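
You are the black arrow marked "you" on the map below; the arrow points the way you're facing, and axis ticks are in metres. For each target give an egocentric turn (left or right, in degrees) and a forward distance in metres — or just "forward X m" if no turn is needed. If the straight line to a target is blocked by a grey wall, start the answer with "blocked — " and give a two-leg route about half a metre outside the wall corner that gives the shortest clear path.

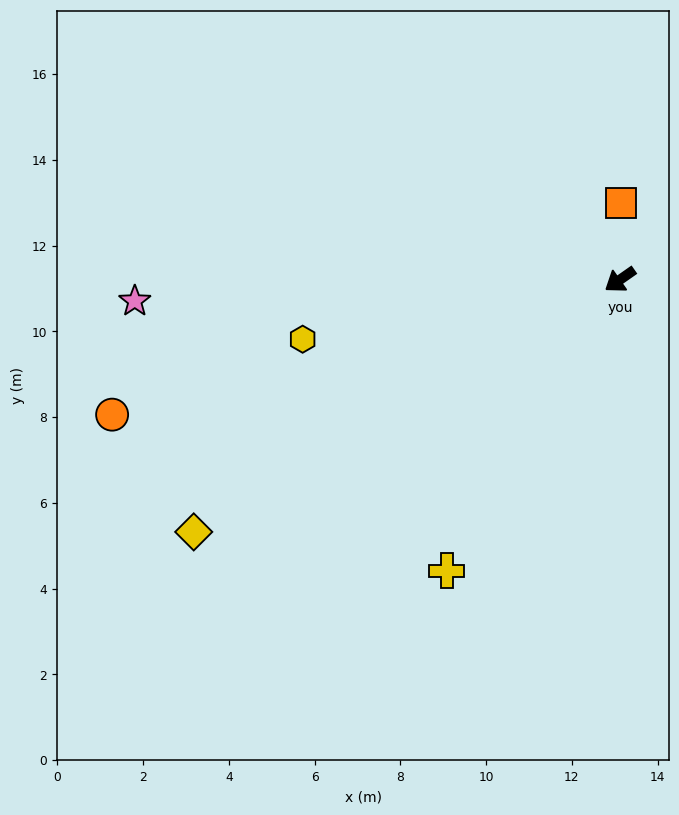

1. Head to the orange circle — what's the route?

turn right 20°, forward 12.3 m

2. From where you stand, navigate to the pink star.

turn right 32°, forward 11.3 m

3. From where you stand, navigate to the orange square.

turn right 126°, forward 1.8 m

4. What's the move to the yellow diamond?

turn right 4°, forward 11.6 m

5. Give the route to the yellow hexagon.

turn right 24°, forward 7.5 m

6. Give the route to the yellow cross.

turn left 24°, forward 7.9 m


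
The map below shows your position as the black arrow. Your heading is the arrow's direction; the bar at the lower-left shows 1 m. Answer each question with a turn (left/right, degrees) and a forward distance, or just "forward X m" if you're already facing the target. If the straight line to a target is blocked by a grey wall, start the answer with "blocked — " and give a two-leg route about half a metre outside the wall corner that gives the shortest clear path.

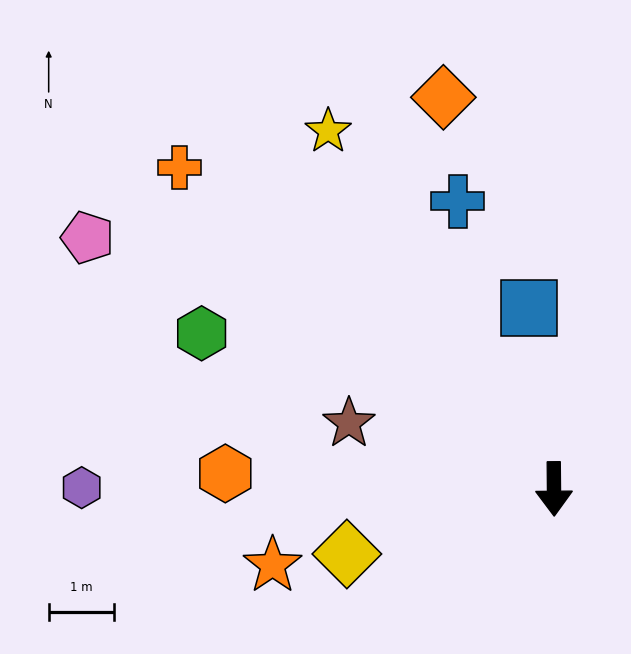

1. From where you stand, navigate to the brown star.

turn right 108°, forward 3.3 m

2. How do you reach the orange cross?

turn right 131°, forward 7.5 m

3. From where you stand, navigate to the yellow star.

turn right 148°, forward 6.4 m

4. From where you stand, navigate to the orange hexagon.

turn right 93°, forward 5.0 m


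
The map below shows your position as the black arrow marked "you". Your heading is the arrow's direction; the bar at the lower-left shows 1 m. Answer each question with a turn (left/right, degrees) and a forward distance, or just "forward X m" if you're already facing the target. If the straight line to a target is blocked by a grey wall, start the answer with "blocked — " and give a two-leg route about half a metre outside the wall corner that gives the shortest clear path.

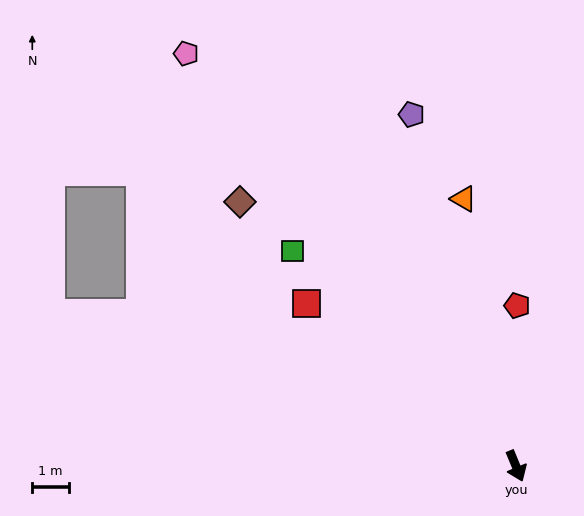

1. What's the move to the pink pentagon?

turn right 164°, forward 14.4 m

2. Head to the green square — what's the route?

turn right 156°, forward 8.4 m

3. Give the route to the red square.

turn right 150°, forward 7.2 m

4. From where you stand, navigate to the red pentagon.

turn left 157°, forward 4.4 m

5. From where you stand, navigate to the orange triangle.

turn left 169°, forward 7.4 m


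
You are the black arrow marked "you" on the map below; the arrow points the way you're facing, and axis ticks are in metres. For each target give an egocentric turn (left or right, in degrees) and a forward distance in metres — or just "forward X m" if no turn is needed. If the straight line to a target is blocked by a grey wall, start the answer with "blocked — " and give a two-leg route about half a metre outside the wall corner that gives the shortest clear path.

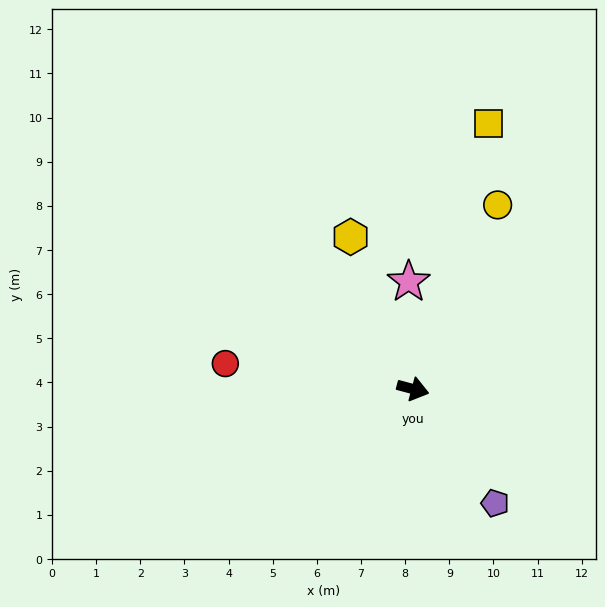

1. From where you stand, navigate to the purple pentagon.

turn right 39°, forward 3.2 m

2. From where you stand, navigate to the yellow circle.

turn left 80°, forward 4.6 m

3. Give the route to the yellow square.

turn left 89°, forward 6.3 m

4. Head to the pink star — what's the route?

turn left 107°, forward 2.4 m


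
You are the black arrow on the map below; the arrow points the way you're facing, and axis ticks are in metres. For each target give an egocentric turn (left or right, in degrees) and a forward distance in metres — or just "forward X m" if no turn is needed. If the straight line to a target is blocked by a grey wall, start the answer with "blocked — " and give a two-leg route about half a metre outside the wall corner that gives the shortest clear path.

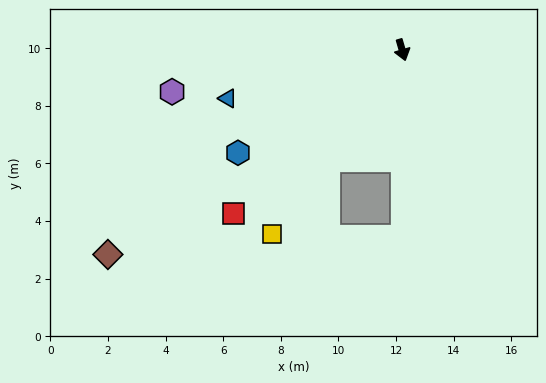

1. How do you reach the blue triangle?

turn right 91°, forward 6.3 m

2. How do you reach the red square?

turn right 62°, forward 8.2 m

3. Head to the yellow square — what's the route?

turn right 52°, forward 7.8 m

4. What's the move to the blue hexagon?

turn right 74°, forward 6.7 m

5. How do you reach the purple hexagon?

turn right 96°, forward 8.1 m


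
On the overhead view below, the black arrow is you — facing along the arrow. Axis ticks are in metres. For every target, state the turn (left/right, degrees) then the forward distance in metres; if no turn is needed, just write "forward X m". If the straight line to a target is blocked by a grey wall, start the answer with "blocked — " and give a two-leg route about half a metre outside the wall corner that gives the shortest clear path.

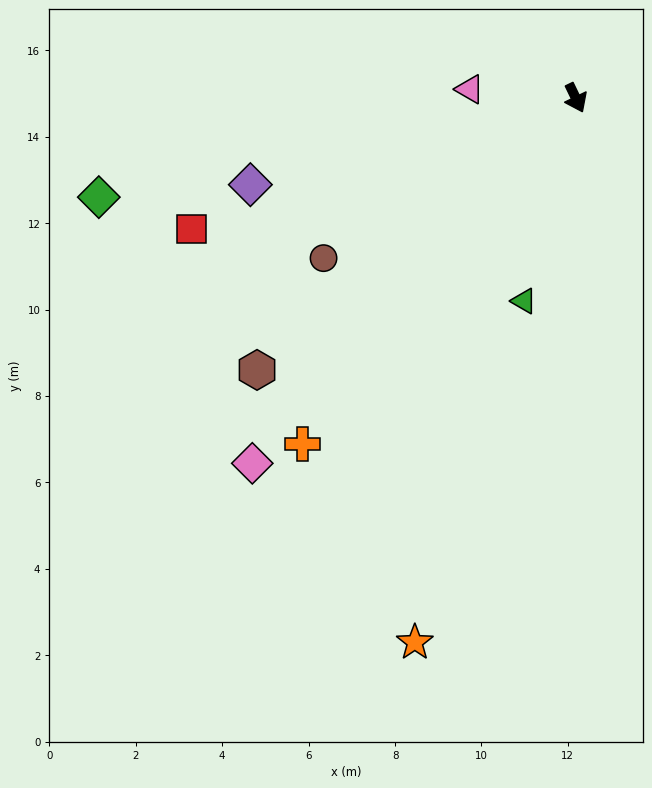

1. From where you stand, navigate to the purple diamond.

turn right 101°, forward 7.8 m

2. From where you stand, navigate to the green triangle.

turn right 40°, forward 4.9 m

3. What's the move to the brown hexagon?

turn right 75°, forward 9.7 m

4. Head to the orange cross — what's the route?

turn right 64°, forward 10.2 m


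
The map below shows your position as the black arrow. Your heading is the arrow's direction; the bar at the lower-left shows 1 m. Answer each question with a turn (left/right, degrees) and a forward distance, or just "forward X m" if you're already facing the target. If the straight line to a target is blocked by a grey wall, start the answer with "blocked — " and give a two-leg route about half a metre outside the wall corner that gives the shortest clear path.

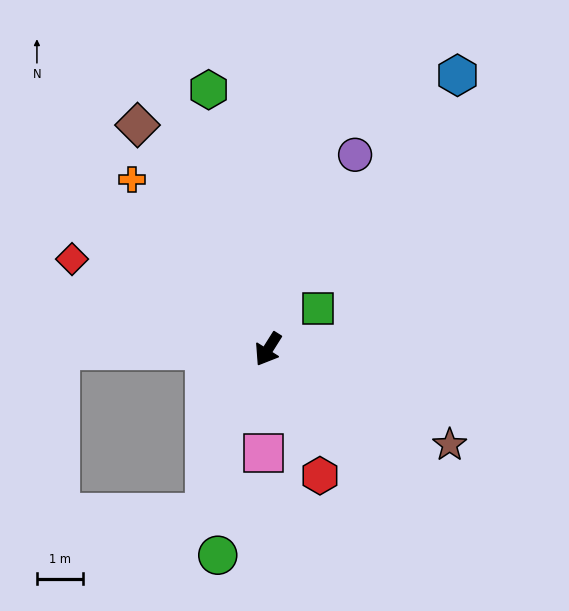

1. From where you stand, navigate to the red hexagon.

turn left 54°, forward 3.0 m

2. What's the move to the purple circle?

turn right 172°, forward 4.6 m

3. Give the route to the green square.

turn left 161°, forward 1.4 m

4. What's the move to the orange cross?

turn right 109°, forward 4.7 m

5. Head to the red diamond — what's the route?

turn right 83°, forward 4.7 m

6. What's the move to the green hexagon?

turn right 135°, forward 5.8 m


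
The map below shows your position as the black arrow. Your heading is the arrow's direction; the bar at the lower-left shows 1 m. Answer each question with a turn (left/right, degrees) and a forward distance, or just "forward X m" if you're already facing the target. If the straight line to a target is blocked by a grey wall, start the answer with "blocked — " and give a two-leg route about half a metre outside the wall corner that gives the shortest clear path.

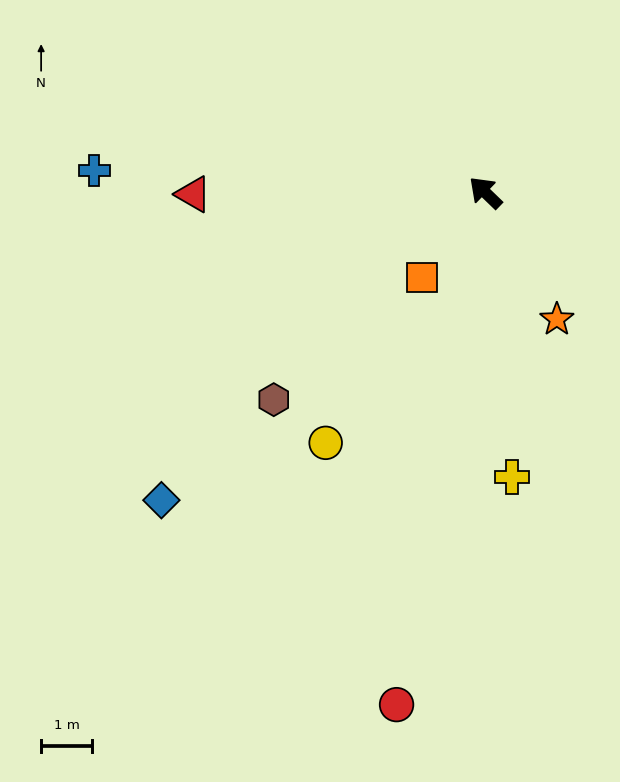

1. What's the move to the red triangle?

turn left 44°, forward 5.8 m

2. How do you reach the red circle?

turn left 124°, forward 10.2 m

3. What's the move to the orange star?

turn left 163°, forward 2.9 m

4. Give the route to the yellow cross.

turn left 139°, forward 5.6 m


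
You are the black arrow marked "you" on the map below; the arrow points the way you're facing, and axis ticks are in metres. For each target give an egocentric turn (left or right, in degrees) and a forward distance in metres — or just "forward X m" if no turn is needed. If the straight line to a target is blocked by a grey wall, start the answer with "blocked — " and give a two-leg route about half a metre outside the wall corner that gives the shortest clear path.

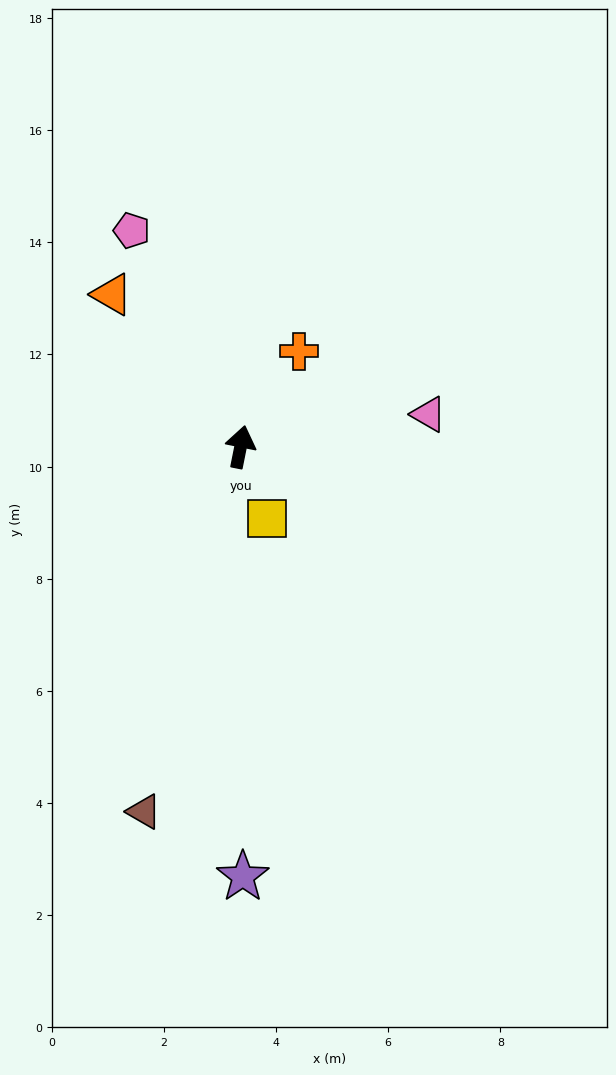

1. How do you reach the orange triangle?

turn left 51°, forward 3.6 m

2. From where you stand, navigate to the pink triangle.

turn right 69°, forward 3.4 m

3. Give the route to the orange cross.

turn right 20°, forward 2.0 m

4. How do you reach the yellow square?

turn right 149°, forward 1.4 m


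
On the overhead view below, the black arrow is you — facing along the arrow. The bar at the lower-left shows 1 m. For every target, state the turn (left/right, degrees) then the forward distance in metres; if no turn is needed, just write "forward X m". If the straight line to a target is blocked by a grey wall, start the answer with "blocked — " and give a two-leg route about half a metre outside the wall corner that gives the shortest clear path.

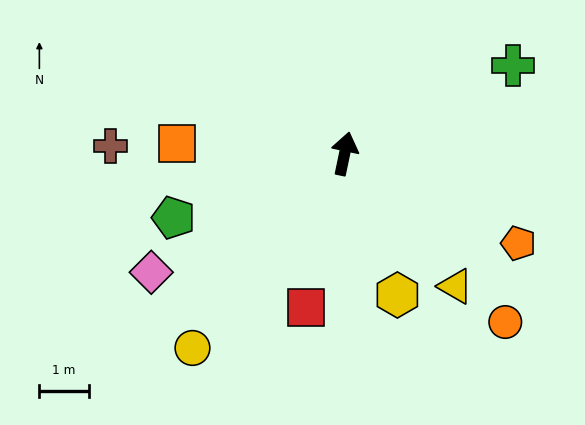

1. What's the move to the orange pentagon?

turn right 105°, forward 4.0 m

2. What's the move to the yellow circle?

turn left 154°, forward 5.0 m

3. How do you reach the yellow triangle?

turn right 128°, forward 3.5 m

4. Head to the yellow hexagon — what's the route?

turn right 148°, forward 3.0 m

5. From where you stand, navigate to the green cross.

turn right 51°, forward 3.8 m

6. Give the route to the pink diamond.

turn left 133°, forward 4.6 m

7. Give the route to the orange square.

turn left 98°, forward 3.4 m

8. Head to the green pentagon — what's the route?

turn left 122°, forward 3.7 m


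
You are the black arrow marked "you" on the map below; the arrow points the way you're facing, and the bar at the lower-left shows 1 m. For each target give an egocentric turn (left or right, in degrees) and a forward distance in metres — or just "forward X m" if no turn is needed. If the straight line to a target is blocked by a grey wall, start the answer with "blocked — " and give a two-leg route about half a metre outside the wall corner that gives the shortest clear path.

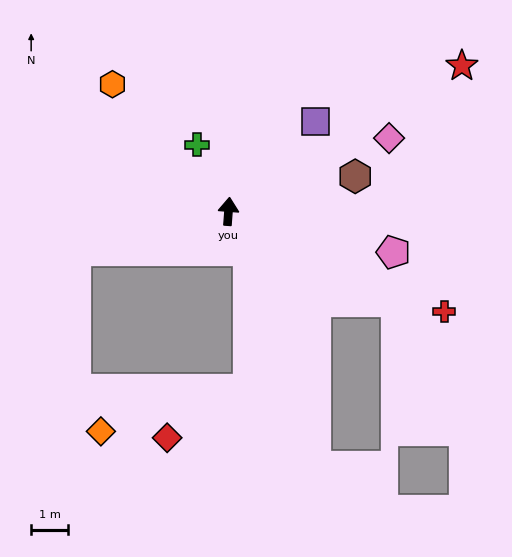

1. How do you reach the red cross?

turn right 111°, forward 6.5 m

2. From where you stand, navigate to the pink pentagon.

turn right 100°, forward 4.6 m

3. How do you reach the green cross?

turn left 30°, forward 2.0 m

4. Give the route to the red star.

turn right 54°, forward 7.5 m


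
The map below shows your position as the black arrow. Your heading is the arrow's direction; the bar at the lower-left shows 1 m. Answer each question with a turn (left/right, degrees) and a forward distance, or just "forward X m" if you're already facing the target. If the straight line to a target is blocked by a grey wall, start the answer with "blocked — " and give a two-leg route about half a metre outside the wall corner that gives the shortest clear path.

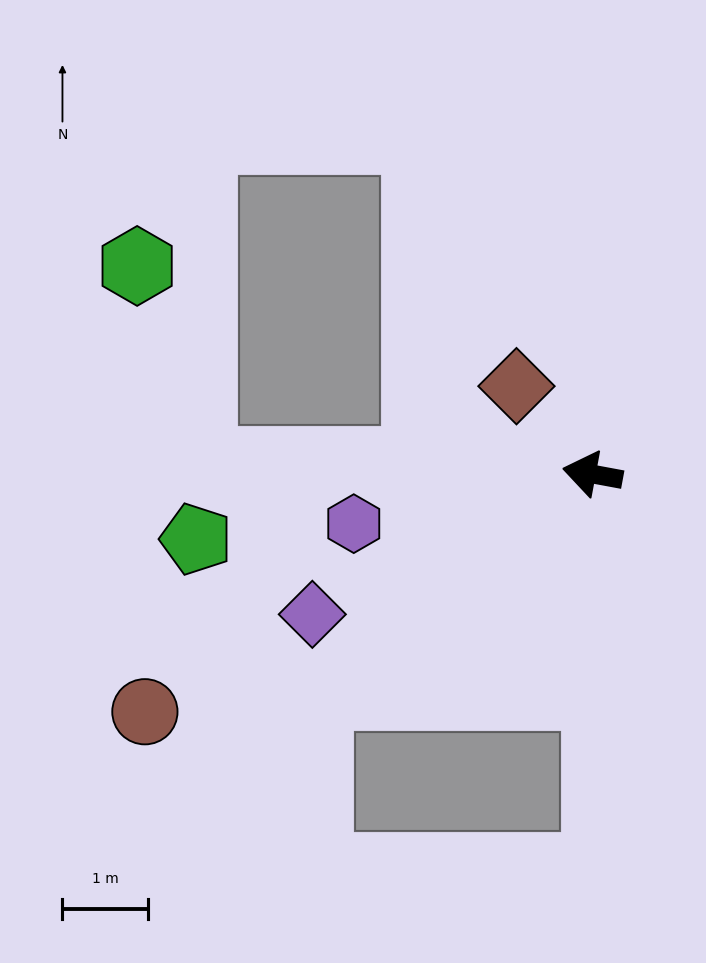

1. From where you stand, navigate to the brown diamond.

turn right 39°, forward 1.4 m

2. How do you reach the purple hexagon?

turn left 22°, forward 2.9 m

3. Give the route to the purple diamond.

turn left 37°, forward 3.7 m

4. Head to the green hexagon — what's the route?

blocked — turn left 9°, forward 4.6 m, then turn right 71°, forward 2.4 m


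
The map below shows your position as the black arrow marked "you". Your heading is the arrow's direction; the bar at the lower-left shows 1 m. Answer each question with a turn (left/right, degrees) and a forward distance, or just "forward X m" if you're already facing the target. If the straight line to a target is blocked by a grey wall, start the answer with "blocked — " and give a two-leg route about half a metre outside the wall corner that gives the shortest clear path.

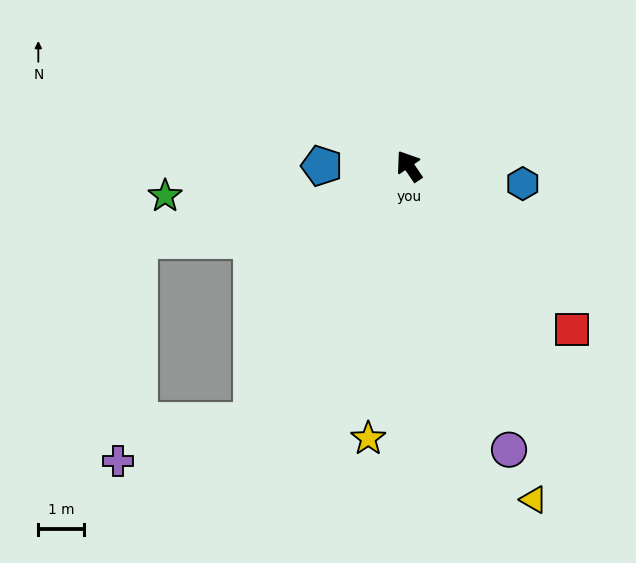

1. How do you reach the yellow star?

turn left 137°, forward 6.0 m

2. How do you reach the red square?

turn right 169°, forward 5.1 m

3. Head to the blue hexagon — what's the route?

turn right 133°, forward 2.5 m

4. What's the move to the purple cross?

blocked — turn left 114°, forward 6.6 m, then turn right 42°, forward 3.1 m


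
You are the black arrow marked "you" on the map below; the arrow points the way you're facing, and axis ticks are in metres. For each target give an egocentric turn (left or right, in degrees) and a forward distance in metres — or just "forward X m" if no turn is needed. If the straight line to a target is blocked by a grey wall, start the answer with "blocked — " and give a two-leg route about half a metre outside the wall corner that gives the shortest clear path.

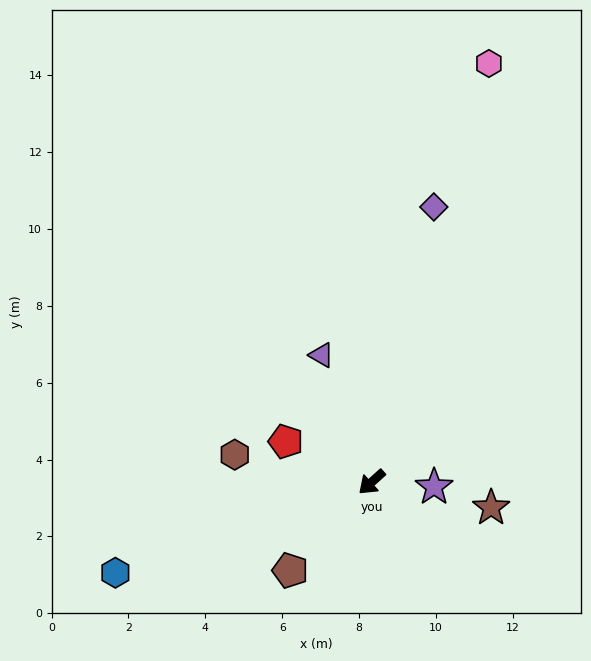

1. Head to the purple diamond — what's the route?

turn right 145°, forward 7.3 m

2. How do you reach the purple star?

turn left 133°, forward 1.6 m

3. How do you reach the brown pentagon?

turn left 5°, forward 3.1 m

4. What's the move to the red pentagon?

turn right 67°, forward 2.5 m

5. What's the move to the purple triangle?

turn right 111°, forward 3.6 m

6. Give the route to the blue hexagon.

turn right 23°, forward 7.1 m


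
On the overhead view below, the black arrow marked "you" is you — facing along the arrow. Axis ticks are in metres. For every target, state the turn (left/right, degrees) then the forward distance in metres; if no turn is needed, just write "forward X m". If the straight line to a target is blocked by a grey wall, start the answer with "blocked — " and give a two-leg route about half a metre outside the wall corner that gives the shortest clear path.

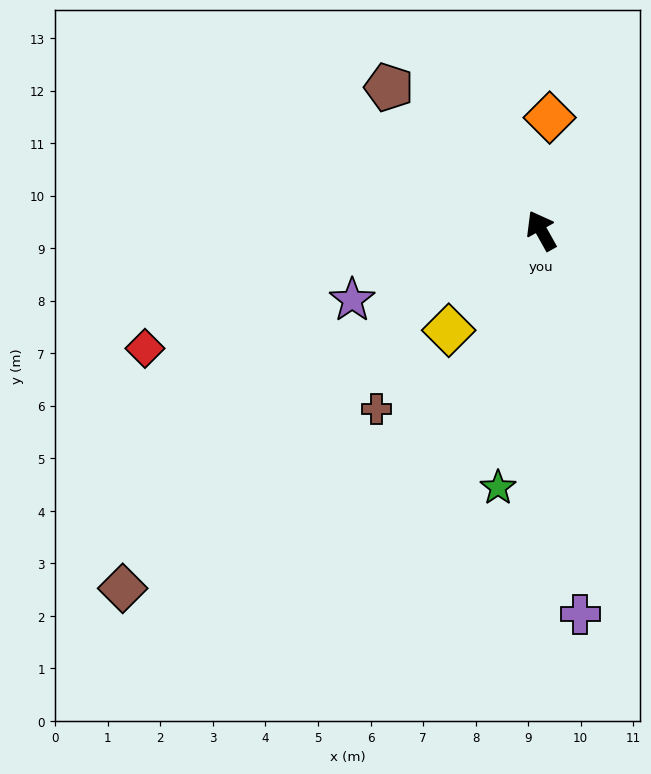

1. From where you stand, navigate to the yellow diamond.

turn left 108°, forward 2.6 m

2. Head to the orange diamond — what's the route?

turn right 33°, forward 2.2 m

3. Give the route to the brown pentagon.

turn left 18°, forward 4.0 m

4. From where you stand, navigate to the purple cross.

turn left 157°, forward 7.3 m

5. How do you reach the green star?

turn left 141°, forward 5.0 m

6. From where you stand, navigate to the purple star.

turn left 81°, forward 3.8 m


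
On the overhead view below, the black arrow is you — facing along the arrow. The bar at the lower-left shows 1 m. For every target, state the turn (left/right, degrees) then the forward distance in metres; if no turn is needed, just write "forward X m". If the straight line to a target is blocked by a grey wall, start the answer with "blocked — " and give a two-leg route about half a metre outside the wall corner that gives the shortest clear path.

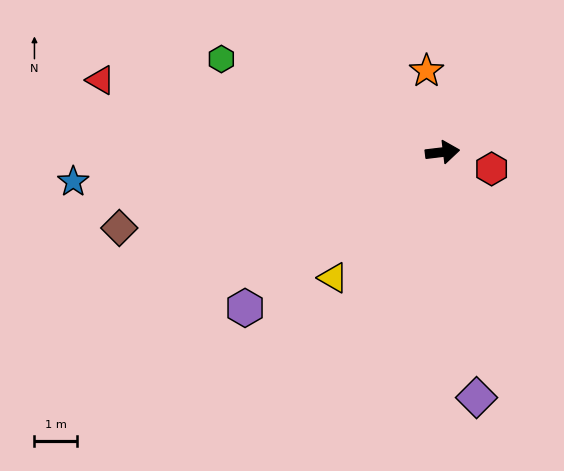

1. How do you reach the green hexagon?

turn left 150°, forward 5.7 m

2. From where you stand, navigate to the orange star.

turn left 94°, forward 2.0 m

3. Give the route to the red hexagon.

turn right 26°, forward 1.2 m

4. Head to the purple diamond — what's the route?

turn right 89°, forward 5.9 m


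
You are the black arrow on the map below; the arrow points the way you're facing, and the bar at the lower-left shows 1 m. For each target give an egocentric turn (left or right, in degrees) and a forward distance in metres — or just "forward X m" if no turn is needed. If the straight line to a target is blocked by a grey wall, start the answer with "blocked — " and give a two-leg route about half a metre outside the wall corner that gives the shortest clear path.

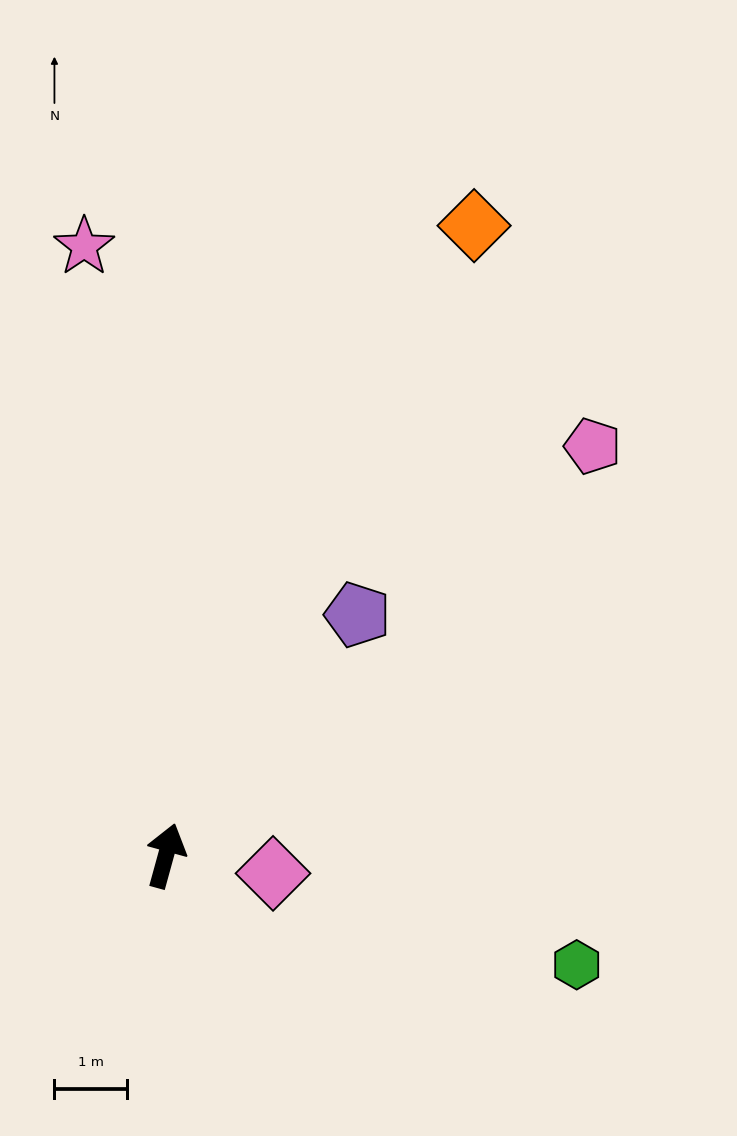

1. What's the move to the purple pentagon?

turn right 23°, forward 4.2 m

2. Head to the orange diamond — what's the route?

turn right 11°, forward 9.6 m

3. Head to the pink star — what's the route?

turn left 23°, forward 8.4 m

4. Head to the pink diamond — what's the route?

turn right 84°, forward 1.5 m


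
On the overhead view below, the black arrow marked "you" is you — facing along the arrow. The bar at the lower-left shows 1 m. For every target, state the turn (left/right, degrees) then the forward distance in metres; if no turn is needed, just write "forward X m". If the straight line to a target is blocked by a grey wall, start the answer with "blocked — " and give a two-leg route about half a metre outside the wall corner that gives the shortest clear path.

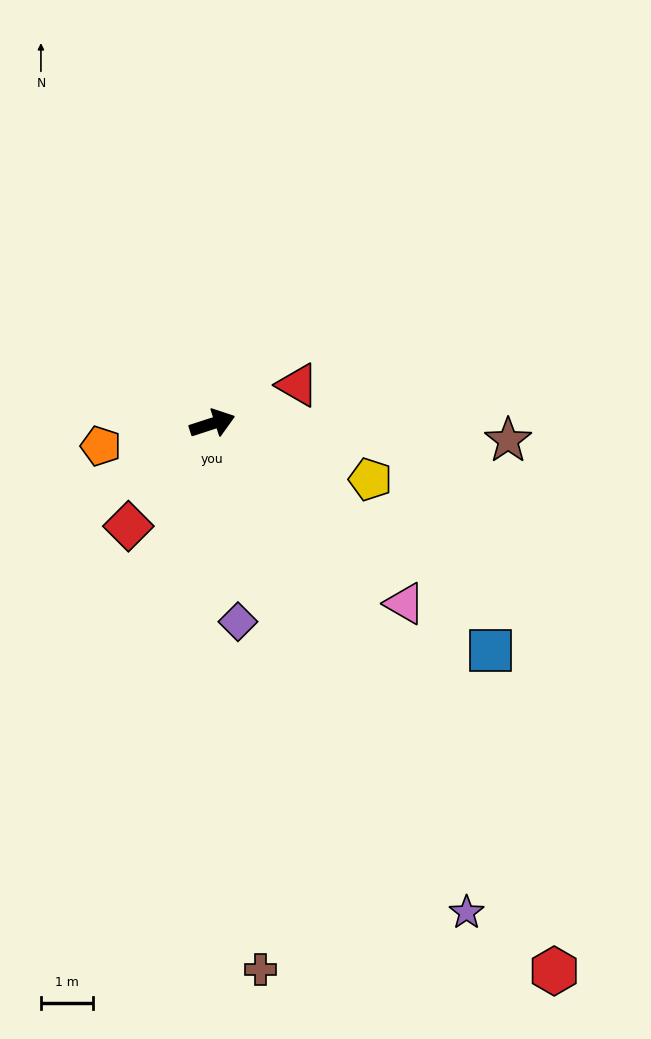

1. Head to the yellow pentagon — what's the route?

turn right 37°, forward 3.2 m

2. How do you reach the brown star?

turn right 21°, forward 5.7 m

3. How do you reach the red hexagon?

turn right 76°, forward 12.5 m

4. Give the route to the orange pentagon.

turn left 173°, forward 2.2 m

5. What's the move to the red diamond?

turn right 147°, forward 2.6 m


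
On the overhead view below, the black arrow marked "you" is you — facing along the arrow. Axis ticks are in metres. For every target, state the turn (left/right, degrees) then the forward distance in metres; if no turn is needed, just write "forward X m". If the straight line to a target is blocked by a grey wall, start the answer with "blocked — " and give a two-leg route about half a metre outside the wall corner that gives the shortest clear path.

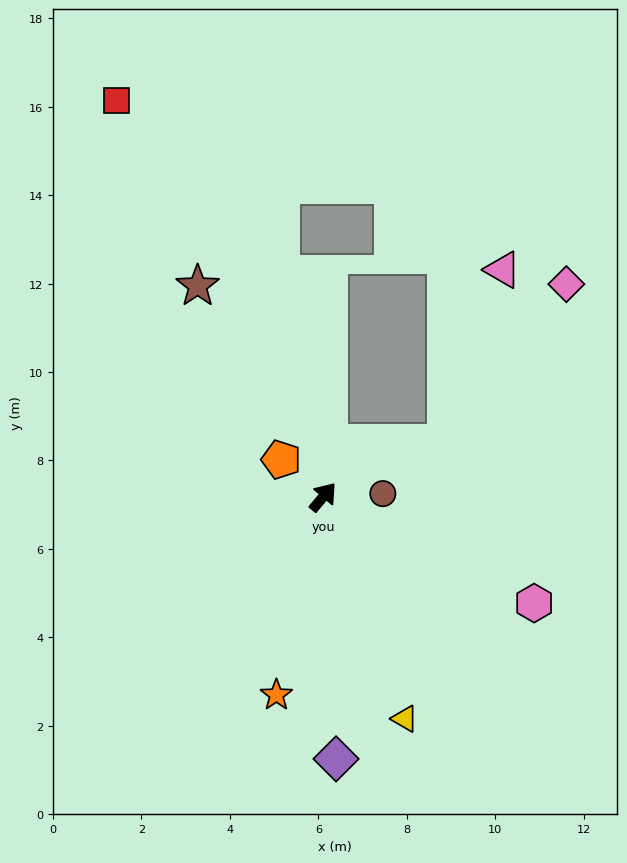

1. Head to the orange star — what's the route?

turn right 153°, forward 4.6 m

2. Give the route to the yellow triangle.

turn right 120°, forward 5.3 m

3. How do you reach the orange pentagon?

turn left 88°, forward 1.3 m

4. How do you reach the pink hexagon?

turn right 77°, forward 5.3 m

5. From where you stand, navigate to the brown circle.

turn right 47°, forward 1.4 m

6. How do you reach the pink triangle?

blocked — turn right 26°, forward 3.0 m, then turn left 48°, forward 4.1 m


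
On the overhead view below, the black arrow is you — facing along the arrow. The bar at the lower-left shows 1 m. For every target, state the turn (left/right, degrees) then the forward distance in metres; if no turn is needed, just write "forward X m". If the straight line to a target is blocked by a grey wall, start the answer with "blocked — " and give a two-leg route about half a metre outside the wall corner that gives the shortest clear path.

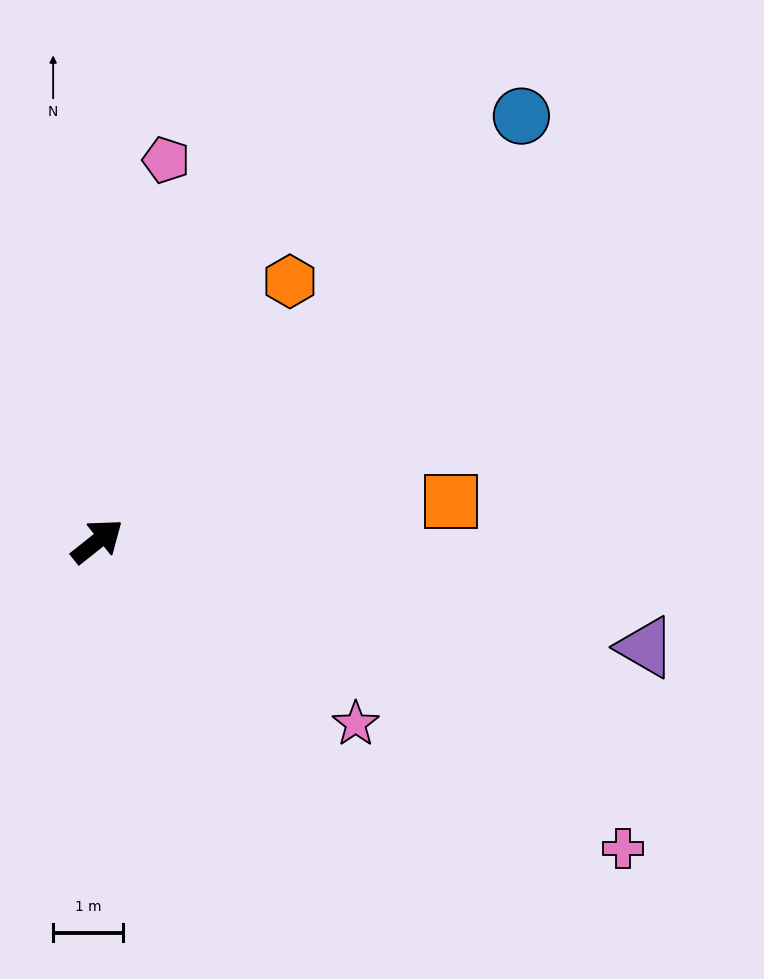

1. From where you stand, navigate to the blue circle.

turn left 7°, forward 8.6 m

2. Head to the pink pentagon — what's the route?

turn left 41°, forward 5.5 m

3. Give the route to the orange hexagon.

turn left 15°, forward 4.6 m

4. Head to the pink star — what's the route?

turn right 74°, forward 4.5 m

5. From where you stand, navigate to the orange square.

turn right 32°, forward 5.1 m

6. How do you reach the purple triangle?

turn right 49°, forward 8.0 m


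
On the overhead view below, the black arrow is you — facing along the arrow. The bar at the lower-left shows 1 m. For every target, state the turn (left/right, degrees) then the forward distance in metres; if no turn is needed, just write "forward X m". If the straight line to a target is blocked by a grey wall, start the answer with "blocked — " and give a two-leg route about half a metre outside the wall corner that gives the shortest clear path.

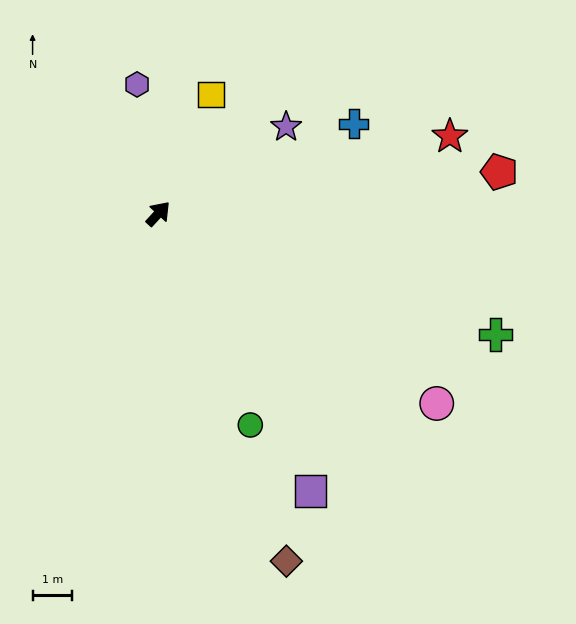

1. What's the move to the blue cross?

turn right 23°, forward 5.4 m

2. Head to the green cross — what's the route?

turn right 67°, forward 9.1 m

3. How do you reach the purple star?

turn right 13°, forward 3.9 m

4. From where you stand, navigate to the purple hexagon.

turn left 52°, forward 3.3 m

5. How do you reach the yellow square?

turn left 19°, forward 3.3 m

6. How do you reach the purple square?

turn right 109°, forward 8.0 m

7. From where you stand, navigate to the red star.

turn right 33°, forward 7.6 m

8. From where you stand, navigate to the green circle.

turn right 114°, forward 5.8 m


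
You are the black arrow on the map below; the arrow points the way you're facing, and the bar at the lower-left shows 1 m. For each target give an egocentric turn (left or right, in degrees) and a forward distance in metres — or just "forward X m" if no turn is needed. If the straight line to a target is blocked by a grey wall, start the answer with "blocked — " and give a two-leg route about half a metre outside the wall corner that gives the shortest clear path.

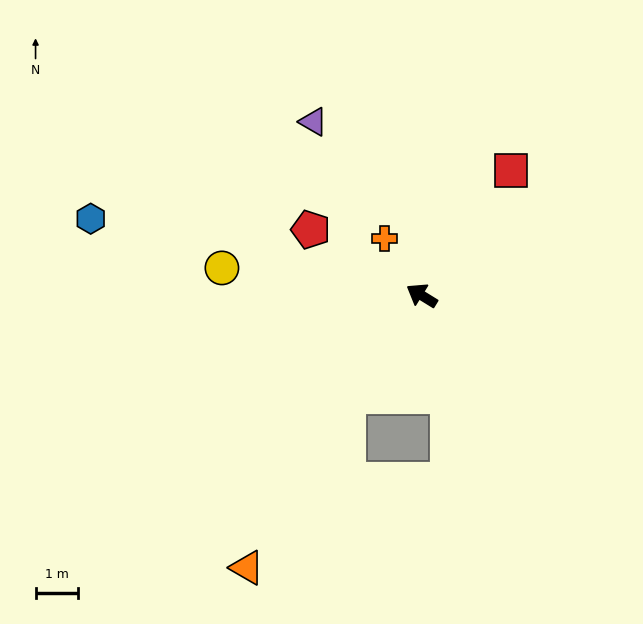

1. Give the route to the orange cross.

turn right 25°, forward 1.6 m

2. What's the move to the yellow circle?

turn left 24°, forward 4.7 m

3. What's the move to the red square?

turn right 94°, forward 3.6 m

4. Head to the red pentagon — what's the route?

forward 3.0 m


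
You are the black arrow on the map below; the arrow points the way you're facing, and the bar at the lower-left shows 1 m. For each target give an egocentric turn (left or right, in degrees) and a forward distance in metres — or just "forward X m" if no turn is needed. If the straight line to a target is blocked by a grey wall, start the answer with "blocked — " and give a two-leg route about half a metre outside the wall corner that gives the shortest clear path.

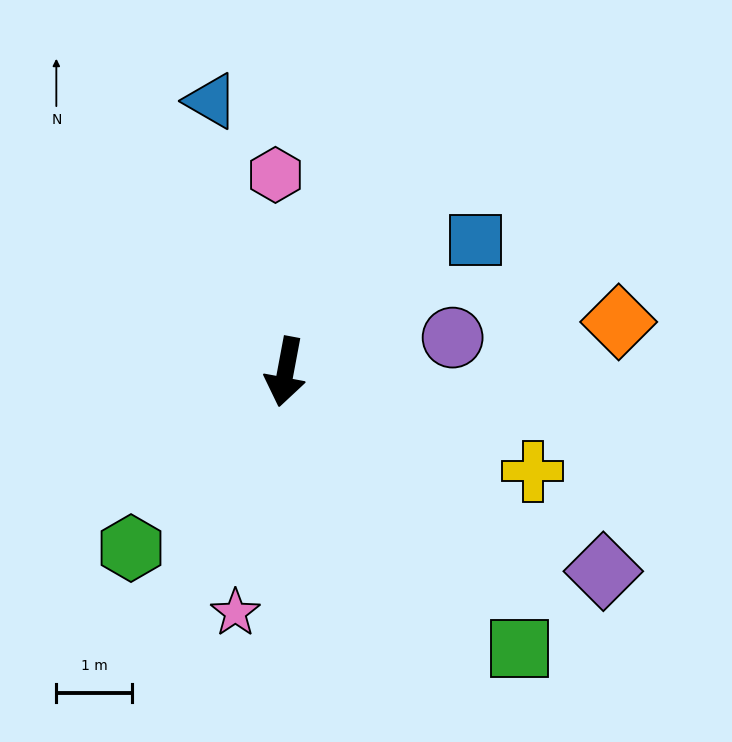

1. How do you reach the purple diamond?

turn left 68°, forward 5.0 m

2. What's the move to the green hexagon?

turn right 31°, forward 3.1 m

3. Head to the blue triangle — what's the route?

turn right 154°, forward 3.7 m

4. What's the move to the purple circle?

turn left 112°, forward 2.3 m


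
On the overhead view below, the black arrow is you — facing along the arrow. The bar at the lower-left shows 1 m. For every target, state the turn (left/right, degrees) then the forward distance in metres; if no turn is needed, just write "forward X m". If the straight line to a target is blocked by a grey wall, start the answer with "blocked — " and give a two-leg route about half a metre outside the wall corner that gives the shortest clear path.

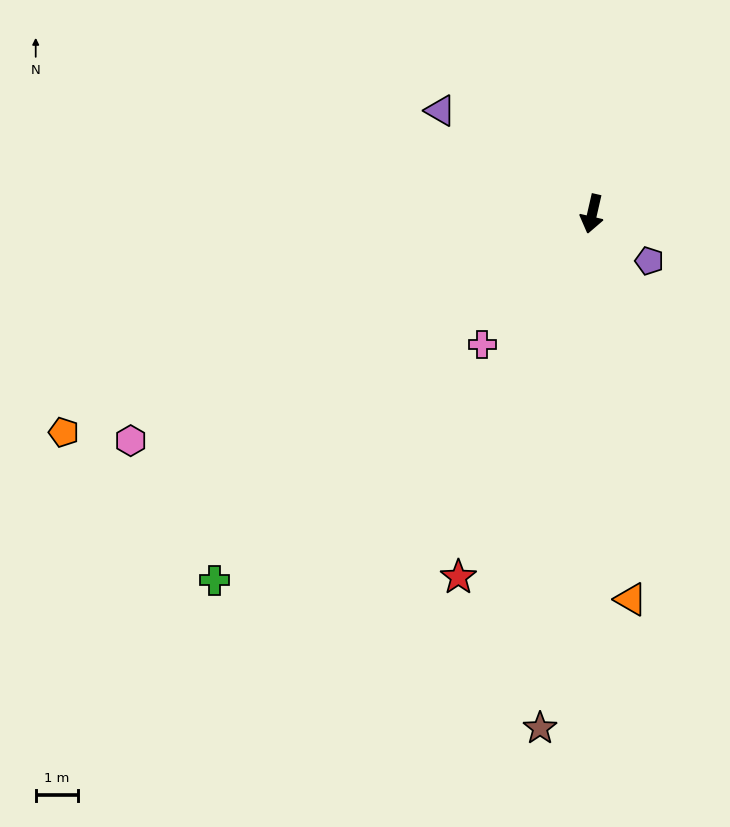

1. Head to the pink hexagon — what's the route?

turn right 51°, forward 12.2 m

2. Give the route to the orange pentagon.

turn right 55°, forward 13.6 m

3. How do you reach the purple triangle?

turn right 111°, forward 4.4 m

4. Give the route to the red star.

turn right 7°, forward 9.2 m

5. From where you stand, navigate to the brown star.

turn left 7°, forward 12.3 m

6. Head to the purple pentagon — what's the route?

turn left 63°, forward 1.8 m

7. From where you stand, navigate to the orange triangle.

turn left 19°, forward 9.2 m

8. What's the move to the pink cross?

turn right 27°, forward 4.1 m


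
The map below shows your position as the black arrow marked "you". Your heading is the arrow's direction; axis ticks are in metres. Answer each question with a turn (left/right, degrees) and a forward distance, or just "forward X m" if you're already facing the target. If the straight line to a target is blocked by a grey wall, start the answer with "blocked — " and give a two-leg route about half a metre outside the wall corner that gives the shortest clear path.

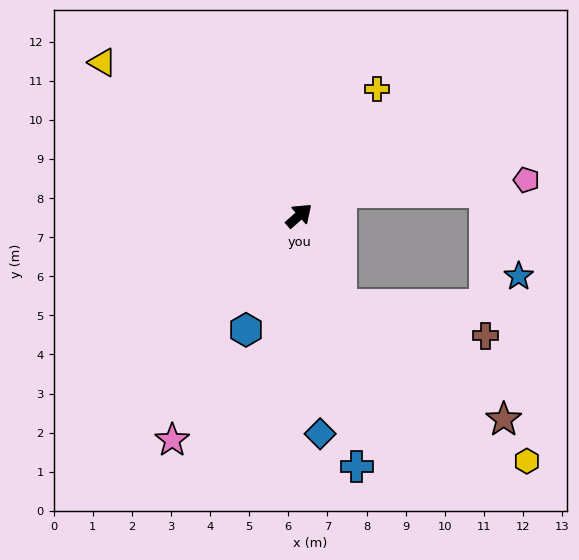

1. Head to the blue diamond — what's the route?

turn right 126°, forward 5.6 m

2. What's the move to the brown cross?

blocked — turn right 107°, forward 2.5 m, then turn left 54°, forward 3.8 m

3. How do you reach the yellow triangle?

turn left 101°, forward 6.4 m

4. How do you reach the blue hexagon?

turn right 156°, forward 3.2 m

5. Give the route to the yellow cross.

turn left 17°, forward 3.8 m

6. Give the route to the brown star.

blocked — turn right 107°, forward 2.5 m, then turn left 31°, forward 5.1 m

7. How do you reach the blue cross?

turn right 119°, forward 6.6 m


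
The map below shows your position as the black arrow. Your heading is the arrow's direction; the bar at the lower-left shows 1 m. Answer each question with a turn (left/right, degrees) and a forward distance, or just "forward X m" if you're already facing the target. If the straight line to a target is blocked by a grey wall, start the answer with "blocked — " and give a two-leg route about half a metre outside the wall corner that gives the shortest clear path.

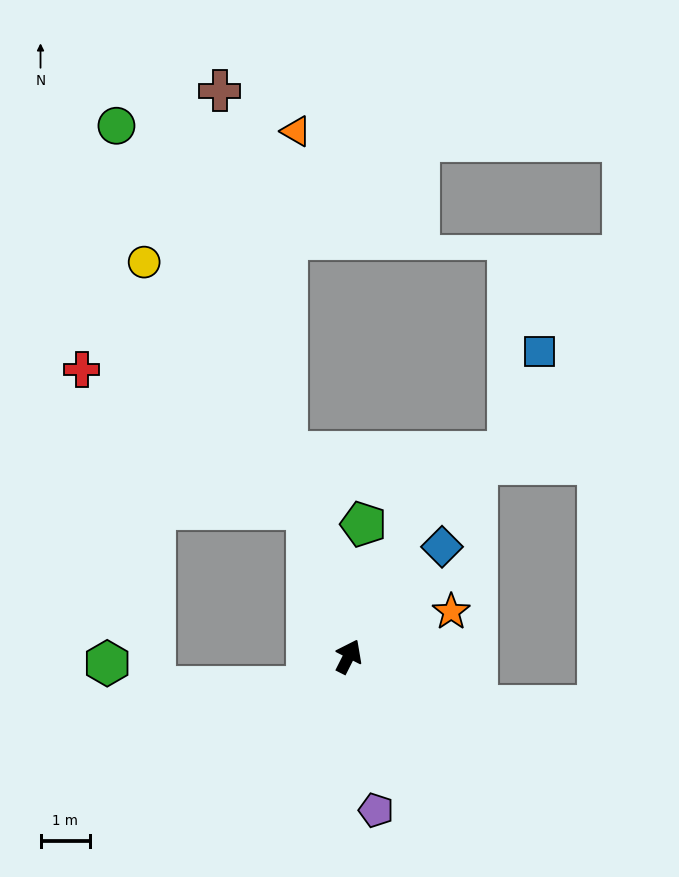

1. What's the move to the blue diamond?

turn right 14°, forward 2.9 m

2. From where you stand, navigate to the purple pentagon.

turn right 143°, forward 3.2 m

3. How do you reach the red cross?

blocked — turn left 42°, forward 3.1 m, then turn left 43°, forward 5.4 m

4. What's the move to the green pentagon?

turn left 20°, forward 2.7 m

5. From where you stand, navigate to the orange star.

turn right 40°, forward 2.3 m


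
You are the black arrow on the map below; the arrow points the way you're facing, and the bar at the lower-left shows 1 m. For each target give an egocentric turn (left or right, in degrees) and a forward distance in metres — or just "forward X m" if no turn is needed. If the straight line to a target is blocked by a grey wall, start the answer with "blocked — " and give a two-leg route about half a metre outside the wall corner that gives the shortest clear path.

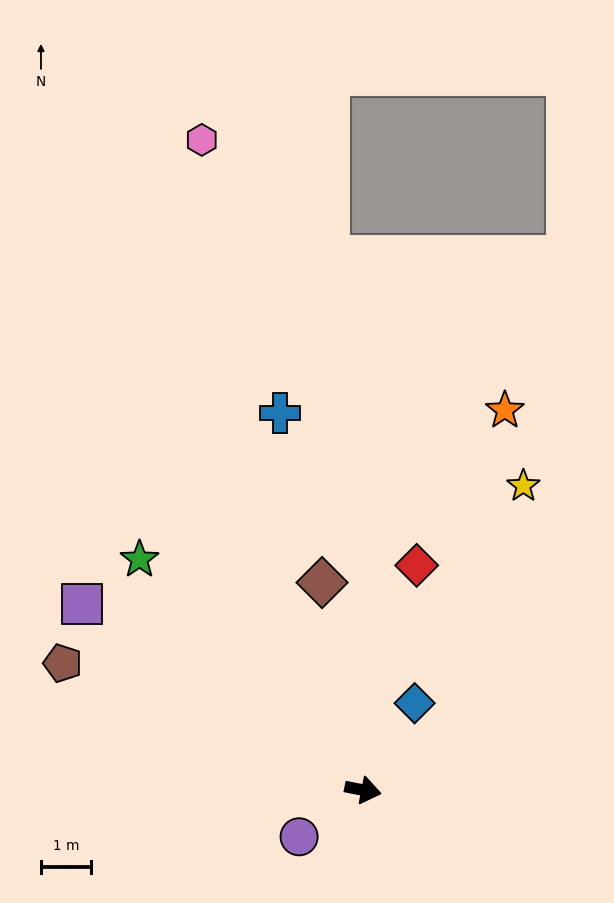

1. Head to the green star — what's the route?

turn left 145°, forward 6.4 m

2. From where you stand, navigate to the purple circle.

turn right 133°, forward 1.6 m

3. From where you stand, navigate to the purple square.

turn left 158°, forward 6.7 m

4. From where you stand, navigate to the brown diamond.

turn left 112°, forward 4.2 m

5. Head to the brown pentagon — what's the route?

turn left 168°, forward 6.5 m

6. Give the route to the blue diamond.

turn left 70°, forward 2.0 m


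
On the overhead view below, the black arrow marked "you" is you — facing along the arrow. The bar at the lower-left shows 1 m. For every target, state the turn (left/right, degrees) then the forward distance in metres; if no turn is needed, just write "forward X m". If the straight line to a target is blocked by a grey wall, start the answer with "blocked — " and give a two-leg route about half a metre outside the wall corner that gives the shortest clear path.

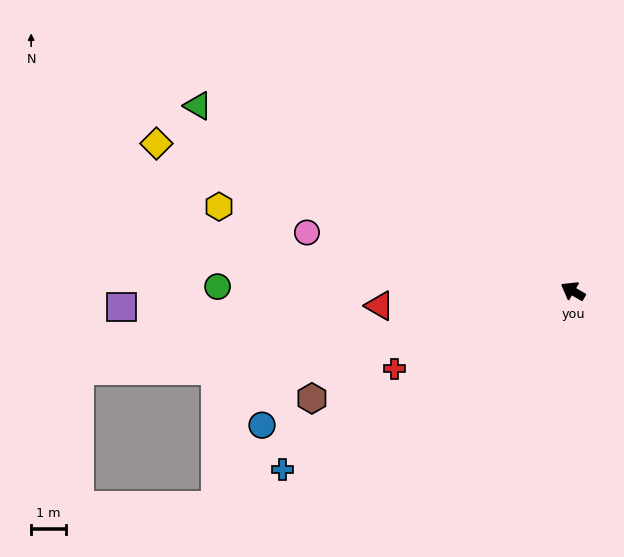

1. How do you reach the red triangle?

turn left 35°, forward 5.5 m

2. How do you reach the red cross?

turn left 54°, forward 5.6 m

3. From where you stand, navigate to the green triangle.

turn left 4°, forward 12.0 m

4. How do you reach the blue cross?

turn left 62°, forward 9.7 m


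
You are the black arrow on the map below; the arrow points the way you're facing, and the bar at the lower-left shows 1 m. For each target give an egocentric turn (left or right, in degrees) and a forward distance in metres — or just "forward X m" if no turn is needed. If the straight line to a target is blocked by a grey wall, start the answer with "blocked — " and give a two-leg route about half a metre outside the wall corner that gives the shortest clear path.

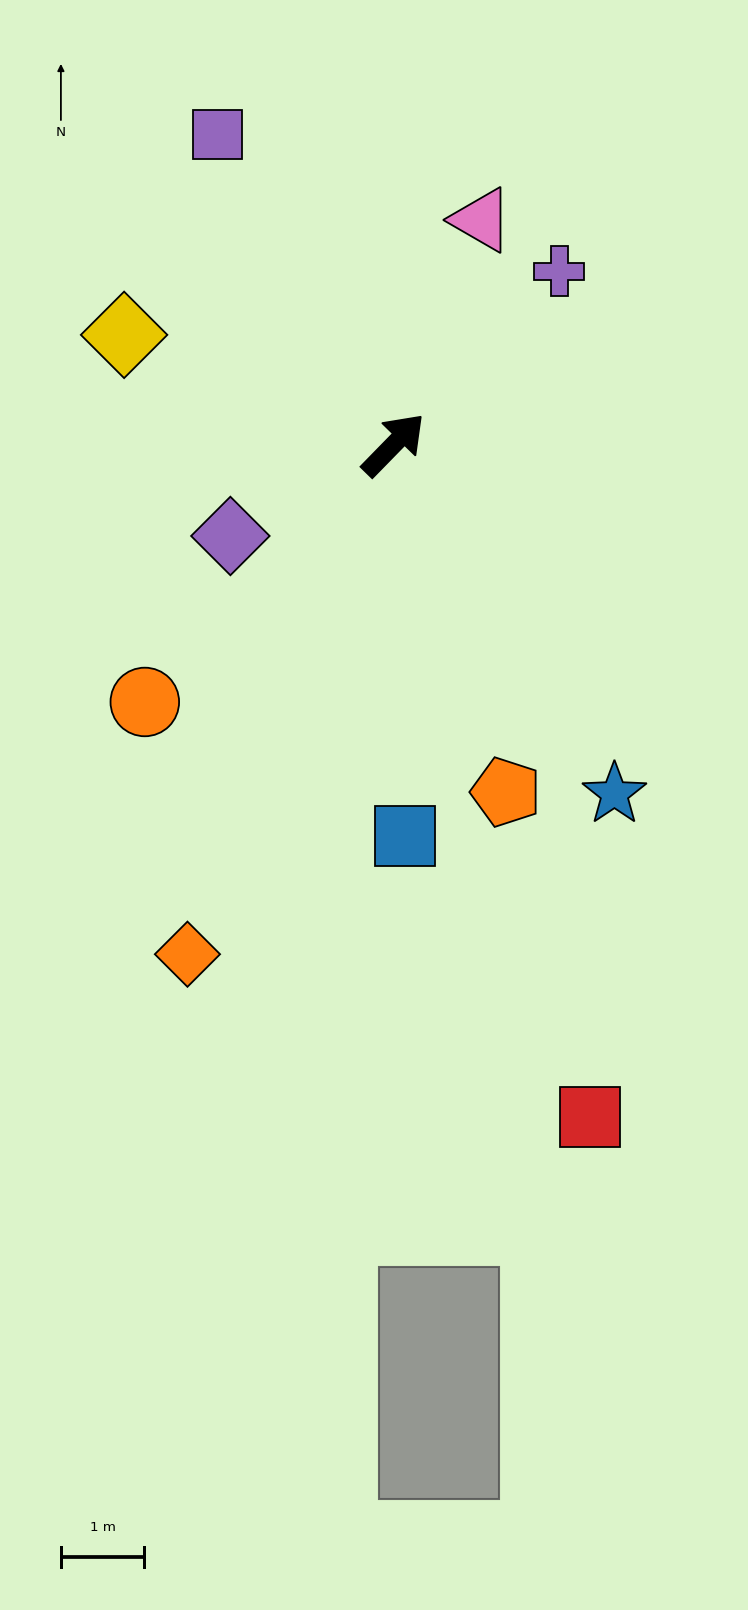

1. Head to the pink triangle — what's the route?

turn left 23°, forward 2.9 m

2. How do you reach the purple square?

turn left 74°, forward 4.3 m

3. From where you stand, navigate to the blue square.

turn right 134°, forward 4.7 m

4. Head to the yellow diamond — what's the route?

turn left 112°, forward 3.5 m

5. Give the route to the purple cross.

forward 2.9 m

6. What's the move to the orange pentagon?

turn right 118°, forward 4.4 m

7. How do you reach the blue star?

turn right 103°, forward 4.9 m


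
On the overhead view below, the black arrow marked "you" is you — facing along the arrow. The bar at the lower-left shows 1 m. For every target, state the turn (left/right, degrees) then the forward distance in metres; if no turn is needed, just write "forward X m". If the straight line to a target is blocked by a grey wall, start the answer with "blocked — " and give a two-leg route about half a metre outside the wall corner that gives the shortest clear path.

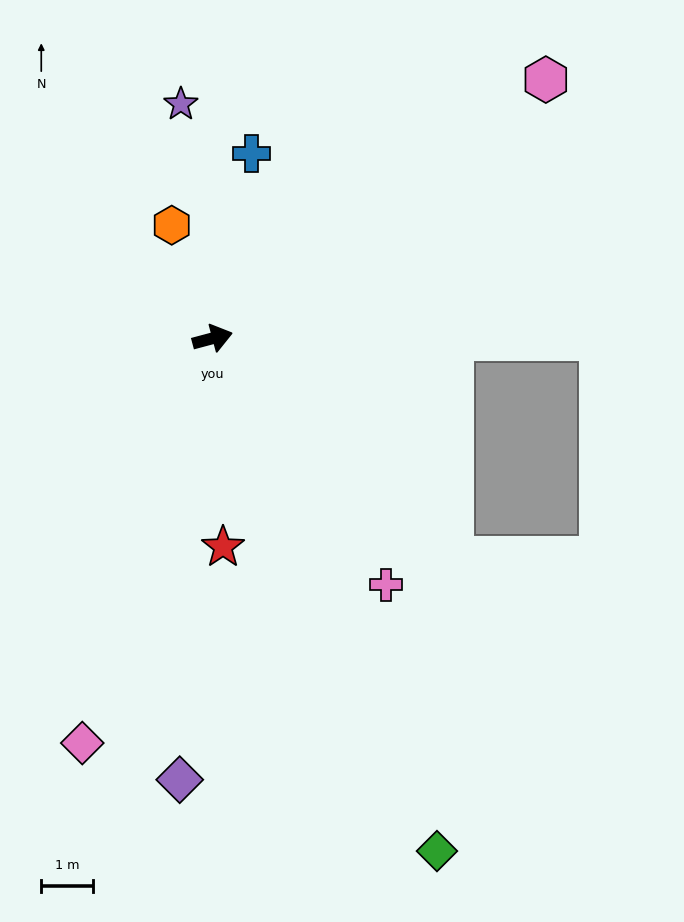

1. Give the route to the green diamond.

turn right 81°, forward 10.8 m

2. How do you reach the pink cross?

turn right 70°, forward 5.8 m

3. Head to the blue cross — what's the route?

turn left 63°, forward 3.7 m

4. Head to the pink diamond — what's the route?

turn right 123°, forward 8.2 m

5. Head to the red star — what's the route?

turn right 102°, forward 4.0 m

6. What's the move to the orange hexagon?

turn left 95°, forward 2.3 m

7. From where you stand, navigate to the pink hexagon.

turn left 23°, forward 8.2 m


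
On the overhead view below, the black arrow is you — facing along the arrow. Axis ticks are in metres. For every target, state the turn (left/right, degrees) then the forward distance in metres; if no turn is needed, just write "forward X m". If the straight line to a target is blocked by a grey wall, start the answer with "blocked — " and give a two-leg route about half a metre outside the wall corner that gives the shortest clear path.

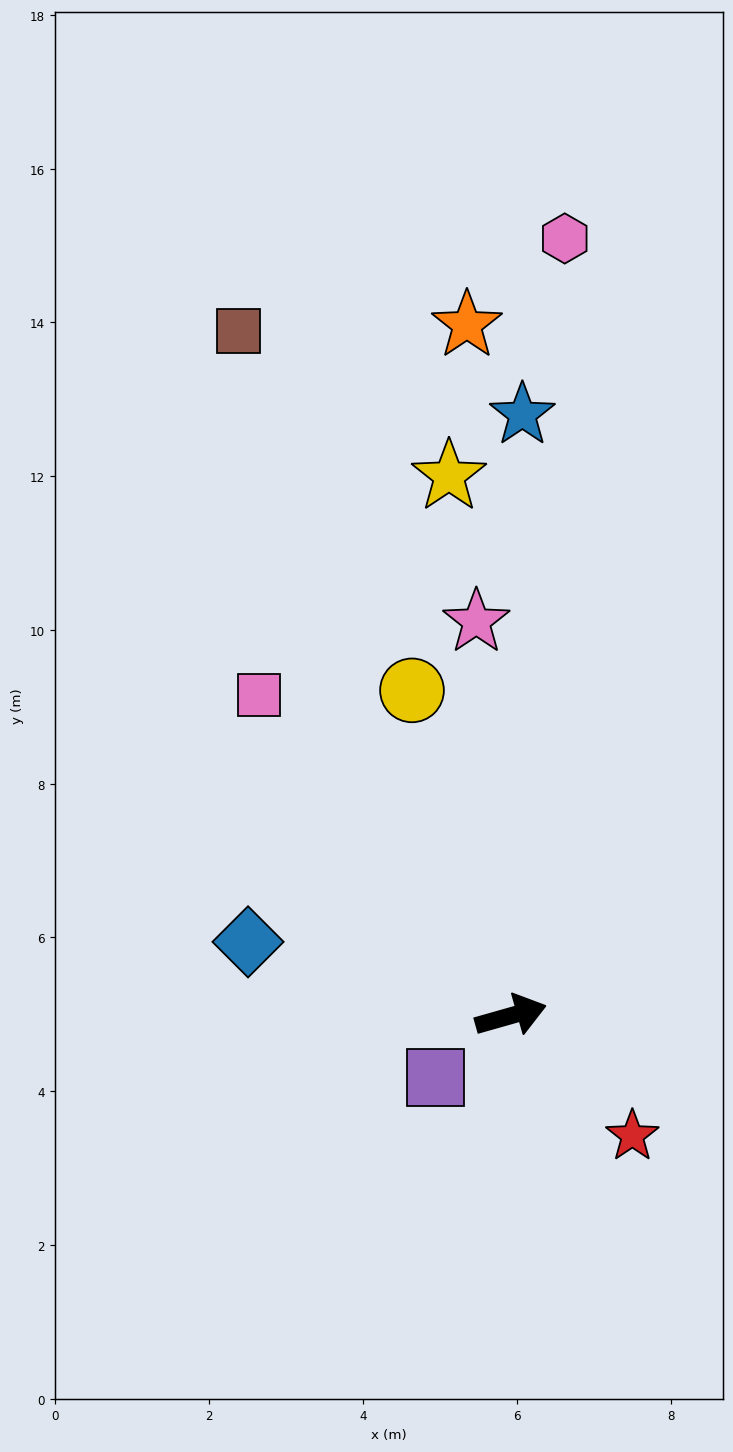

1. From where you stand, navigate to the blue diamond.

turn left 148°, forward 3.6 m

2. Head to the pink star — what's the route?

turn left 79°, forward 5.1 m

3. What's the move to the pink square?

turn left 112°, forward 5.3 m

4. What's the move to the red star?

turn right 61°, forward 2.2 m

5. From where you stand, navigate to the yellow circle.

turn left 91°, forward 4.4 m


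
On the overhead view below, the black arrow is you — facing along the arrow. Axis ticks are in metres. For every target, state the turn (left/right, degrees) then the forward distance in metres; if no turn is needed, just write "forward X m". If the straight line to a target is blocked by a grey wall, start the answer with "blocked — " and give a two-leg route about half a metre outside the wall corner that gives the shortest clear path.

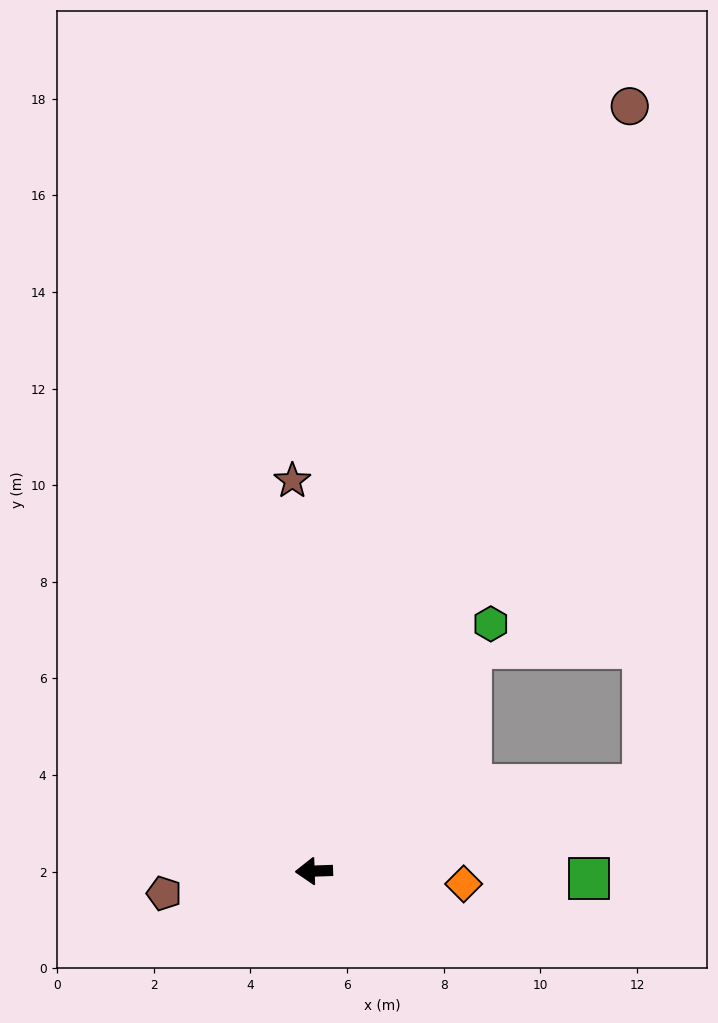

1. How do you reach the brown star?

turn right 89°, forward 8.1 m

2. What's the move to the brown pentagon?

turn left 7°, forward 3.1 m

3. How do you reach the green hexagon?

turn right 128°, forward 6.3 m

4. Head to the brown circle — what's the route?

turn right 114°, forward 17.1 m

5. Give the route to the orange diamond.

turn left 173°, forward 3.1 m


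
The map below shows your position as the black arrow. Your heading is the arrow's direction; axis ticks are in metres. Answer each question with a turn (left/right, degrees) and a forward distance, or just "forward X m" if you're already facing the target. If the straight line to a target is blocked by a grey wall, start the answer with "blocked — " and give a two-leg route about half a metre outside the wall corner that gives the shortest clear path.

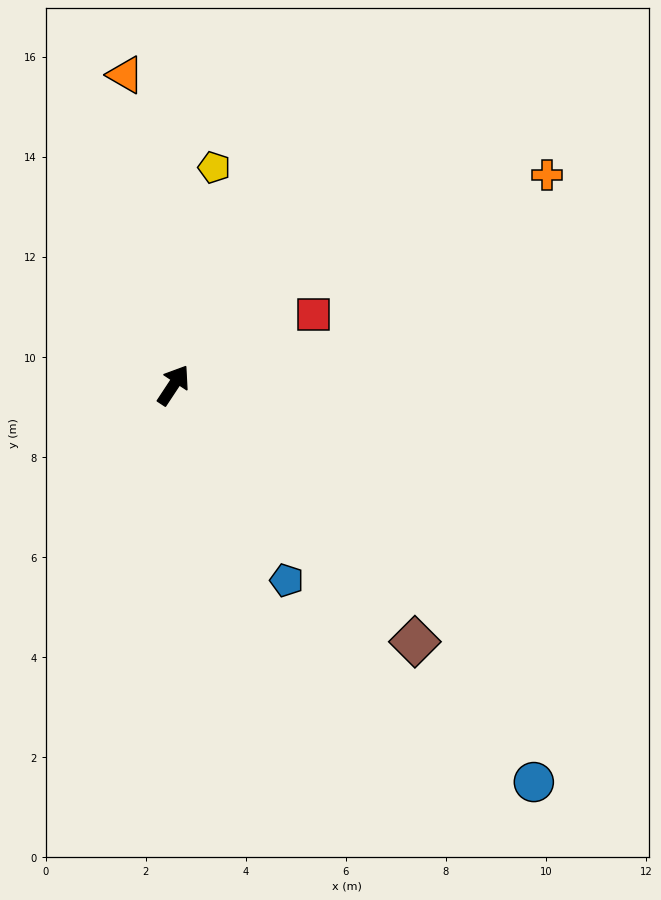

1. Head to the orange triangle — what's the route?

turn left 42°, forward 6.3 m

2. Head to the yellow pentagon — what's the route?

turn left 23°, forward 4.4 m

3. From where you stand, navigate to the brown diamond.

turn right 103°, forward 7.0 m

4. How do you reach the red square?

turn right 30°, forward 3.1 m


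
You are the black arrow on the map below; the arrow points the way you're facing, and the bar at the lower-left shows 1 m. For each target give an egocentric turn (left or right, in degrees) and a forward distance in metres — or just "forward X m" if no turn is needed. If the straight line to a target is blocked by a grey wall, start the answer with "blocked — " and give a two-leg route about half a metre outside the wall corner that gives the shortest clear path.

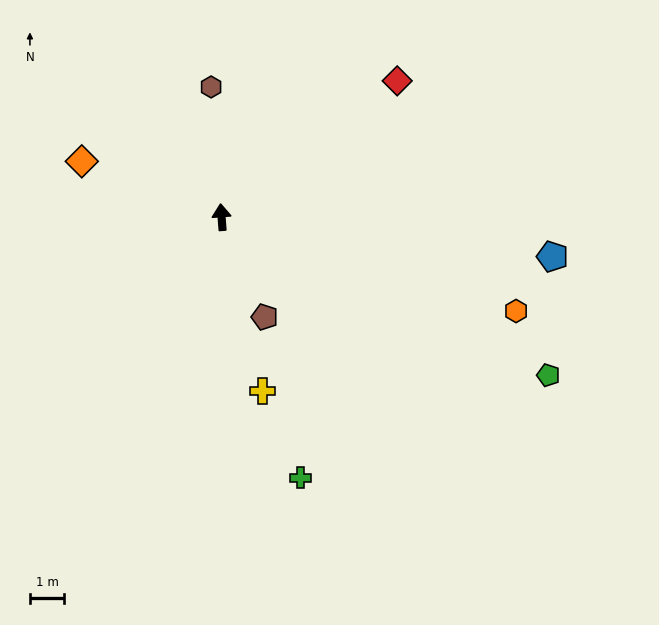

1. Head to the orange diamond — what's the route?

turn left 64°, forward 4.4 m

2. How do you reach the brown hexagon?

forward 3.8 m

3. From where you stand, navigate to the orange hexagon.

turn right 112°, forward 9.1 m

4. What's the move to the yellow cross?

turn right 171°, forward 5.2 m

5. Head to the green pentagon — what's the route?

turn right 120°, forward 10.7 m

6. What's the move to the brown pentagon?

turn right 161°, forward 3.2 m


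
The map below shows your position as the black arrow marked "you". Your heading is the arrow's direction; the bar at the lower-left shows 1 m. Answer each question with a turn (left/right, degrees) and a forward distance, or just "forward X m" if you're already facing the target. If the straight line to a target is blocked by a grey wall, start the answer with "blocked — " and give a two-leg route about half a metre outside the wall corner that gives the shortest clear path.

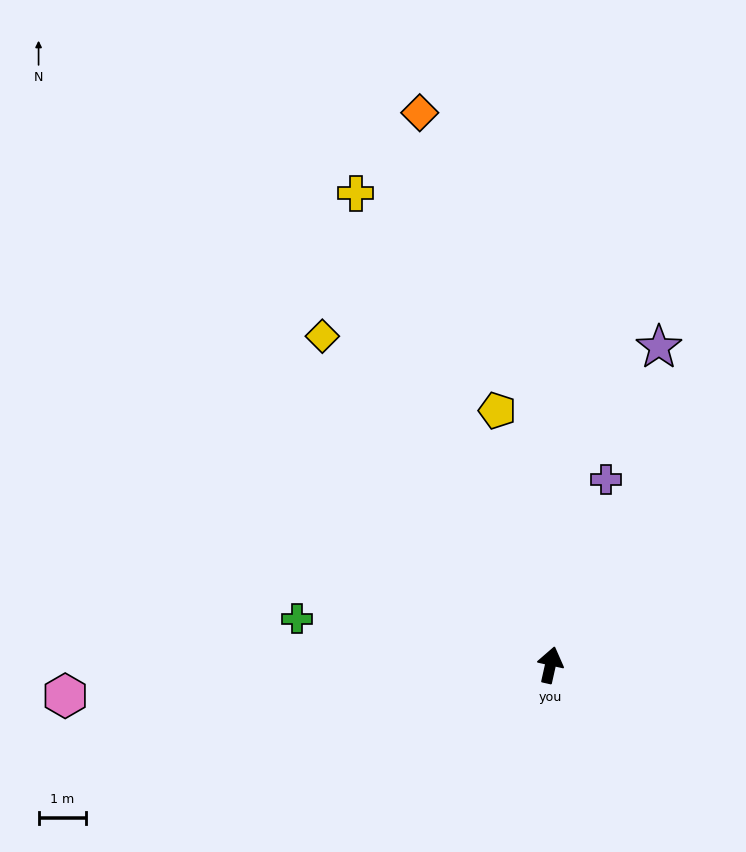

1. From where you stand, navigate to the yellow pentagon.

turn left 24°, forward 5.5 m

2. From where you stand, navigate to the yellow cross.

turn left 35°, forward 10.7 m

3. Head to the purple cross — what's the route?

turn right 4°, forward 4.1 m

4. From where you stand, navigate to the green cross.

turn left 92°, forward 5.4 m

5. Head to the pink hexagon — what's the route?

turn left 106°, forward 10.2 m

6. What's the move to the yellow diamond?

turn left 47°, forward 8.4 m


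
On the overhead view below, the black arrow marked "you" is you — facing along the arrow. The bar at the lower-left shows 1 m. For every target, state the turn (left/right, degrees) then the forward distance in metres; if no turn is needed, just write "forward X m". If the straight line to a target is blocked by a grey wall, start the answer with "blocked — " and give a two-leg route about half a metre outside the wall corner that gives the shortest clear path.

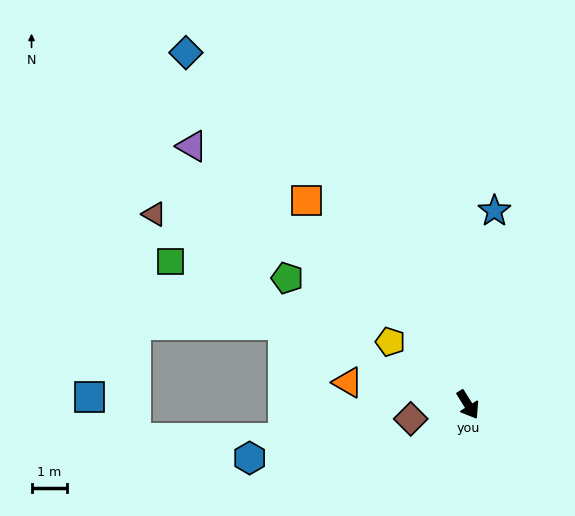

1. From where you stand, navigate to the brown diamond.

turn right 108°, forward 1.6 m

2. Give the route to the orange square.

turn right 174°, forward 7.3 m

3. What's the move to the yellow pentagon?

turn right 161°, forward 2.8 m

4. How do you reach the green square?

turn right 148°, forward 9.2 m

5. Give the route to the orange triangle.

turn right 132°, forward 3.4 m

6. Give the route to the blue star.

turn left 140°, forward 5.5 m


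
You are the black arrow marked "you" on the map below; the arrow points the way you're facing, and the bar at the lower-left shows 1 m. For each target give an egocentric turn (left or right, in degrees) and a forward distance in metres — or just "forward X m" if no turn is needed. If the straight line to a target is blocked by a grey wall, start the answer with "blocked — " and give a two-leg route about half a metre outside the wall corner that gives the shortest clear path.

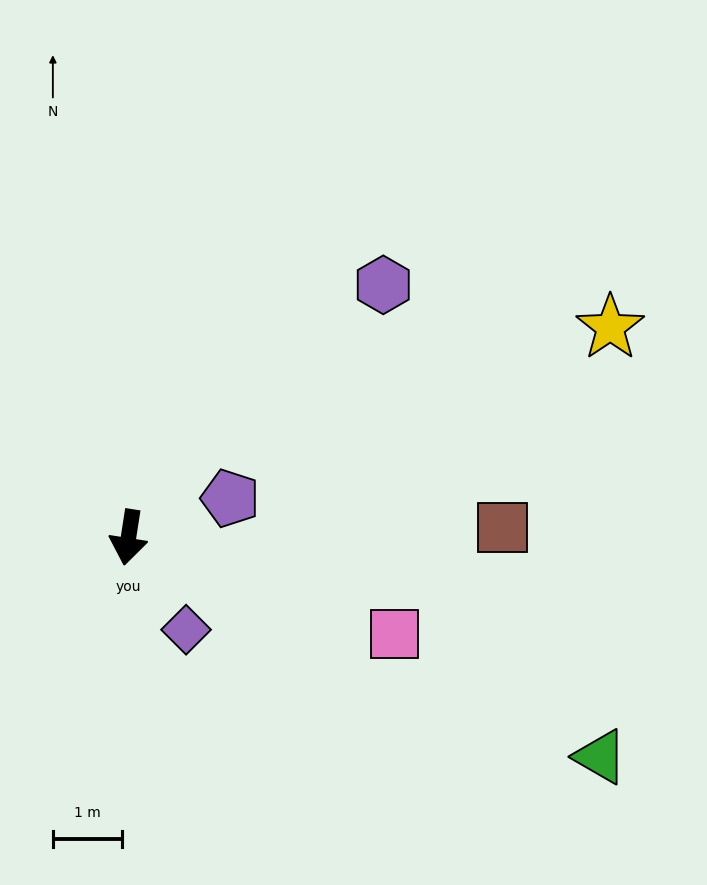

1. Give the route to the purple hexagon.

turn left 144°, forward 5.2 m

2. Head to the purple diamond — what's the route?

turn left 41°, forward 1.6 m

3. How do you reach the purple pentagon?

turn left 120°, forward 1.6 m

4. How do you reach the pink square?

turn left 79°, forward 4.1 m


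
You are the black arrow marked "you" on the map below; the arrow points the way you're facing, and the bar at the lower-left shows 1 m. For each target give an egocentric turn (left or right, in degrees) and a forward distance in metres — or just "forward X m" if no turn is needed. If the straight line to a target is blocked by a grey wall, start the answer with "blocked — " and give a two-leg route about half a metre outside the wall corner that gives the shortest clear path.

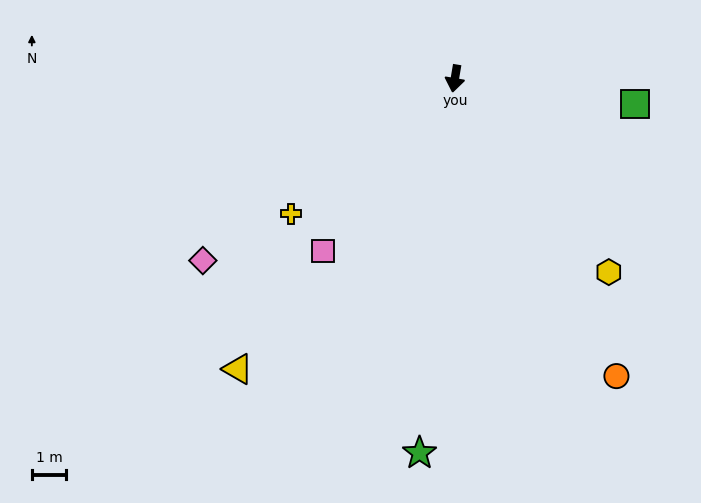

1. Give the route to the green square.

turn left 91°, forward 5.3 m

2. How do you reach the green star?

turn left 4°, forward 10.9 m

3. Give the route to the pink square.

turn right 28°, forward 6.3 m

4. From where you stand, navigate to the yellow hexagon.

turn left 48°, forward 7.2 m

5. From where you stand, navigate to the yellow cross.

turn right 41°, forward 6.2 m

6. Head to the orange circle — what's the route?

turn left 38°, forward 9.8 m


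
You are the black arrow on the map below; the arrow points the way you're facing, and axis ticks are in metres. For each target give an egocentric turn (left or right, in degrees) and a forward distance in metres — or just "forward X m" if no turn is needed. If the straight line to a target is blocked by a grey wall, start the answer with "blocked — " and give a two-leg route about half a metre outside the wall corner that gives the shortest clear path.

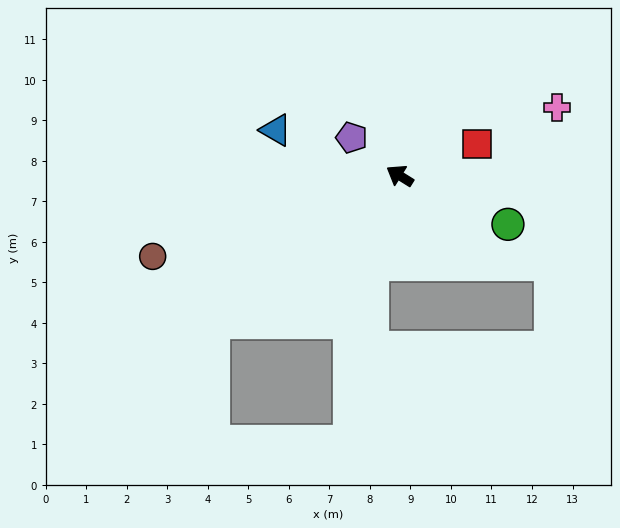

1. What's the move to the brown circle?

turn left 50°, forward 6.4 m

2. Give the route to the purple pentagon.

turn right 6°, forward 1.5 m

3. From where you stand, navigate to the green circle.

turn right 172°, forward 2.9 m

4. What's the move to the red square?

turn right 126°, forward 2.1 m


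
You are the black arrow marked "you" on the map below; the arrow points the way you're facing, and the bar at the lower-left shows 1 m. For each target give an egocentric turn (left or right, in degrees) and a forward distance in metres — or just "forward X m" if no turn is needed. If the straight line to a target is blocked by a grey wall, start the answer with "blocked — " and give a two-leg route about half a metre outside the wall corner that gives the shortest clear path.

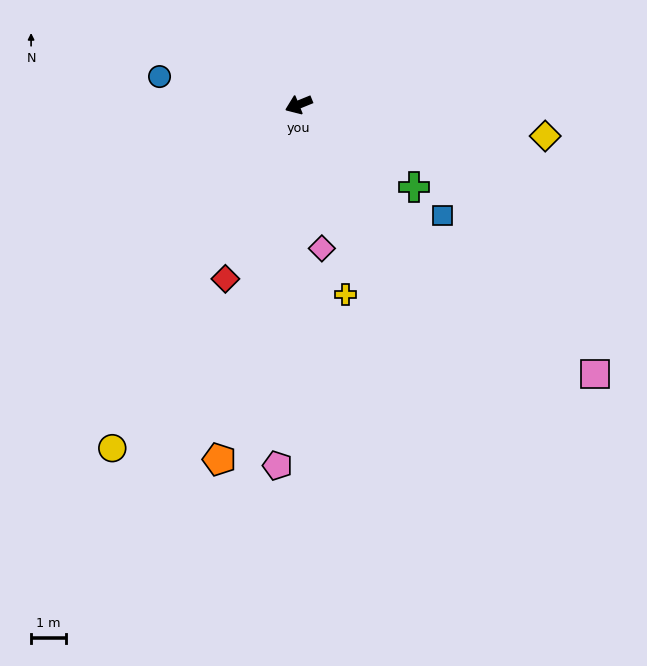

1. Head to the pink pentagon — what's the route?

turn left 64°, forward 10.4 m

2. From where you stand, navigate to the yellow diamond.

turn left 151°, forward 7.1 m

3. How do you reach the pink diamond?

turn left 77°, forward 4.2 m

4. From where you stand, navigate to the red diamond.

turn left 45°, forward 5.4 m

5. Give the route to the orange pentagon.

turn left 55°, forward 10.4 m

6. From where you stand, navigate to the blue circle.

turn right 34°, forward 4.1 m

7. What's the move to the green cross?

turn left 122°, forward 4.1 m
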